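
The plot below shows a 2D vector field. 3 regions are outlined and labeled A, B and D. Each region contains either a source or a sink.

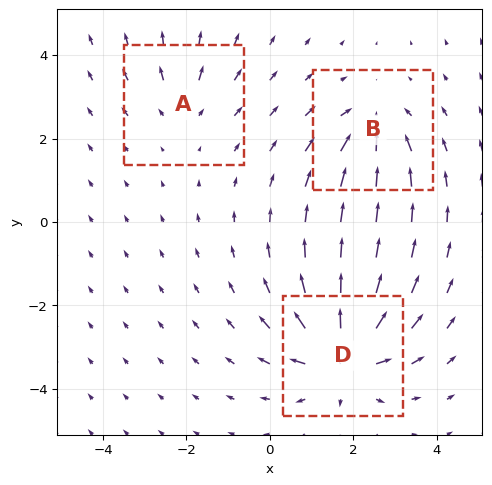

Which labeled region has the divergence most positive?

D

Divergence at each region's feature centre — A: about +2, B: about -4, D: about +6. Region D is most positive.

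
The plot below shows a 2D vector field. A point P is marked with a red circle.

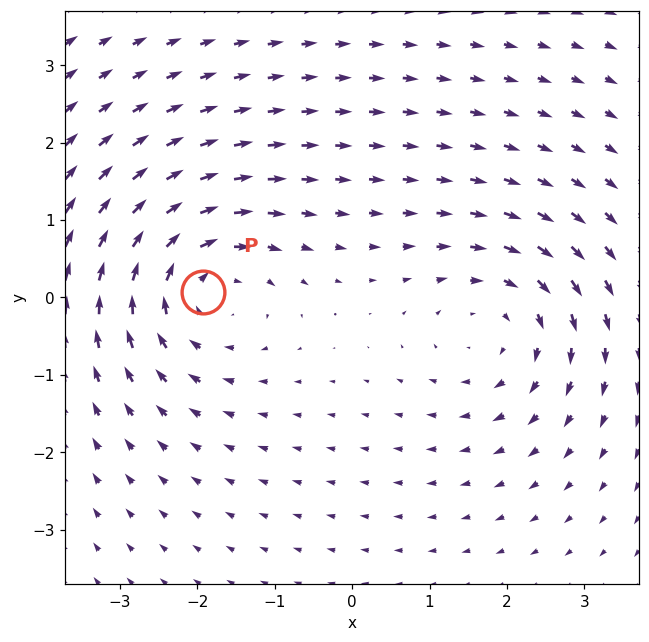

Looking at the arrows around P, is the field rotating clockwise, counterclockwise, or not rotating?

clockwise

Near P at (-1.9, 0.1) the arrows circulate clockwise. The curl (z-component) there is about -5; negative curl means clockwise rotation.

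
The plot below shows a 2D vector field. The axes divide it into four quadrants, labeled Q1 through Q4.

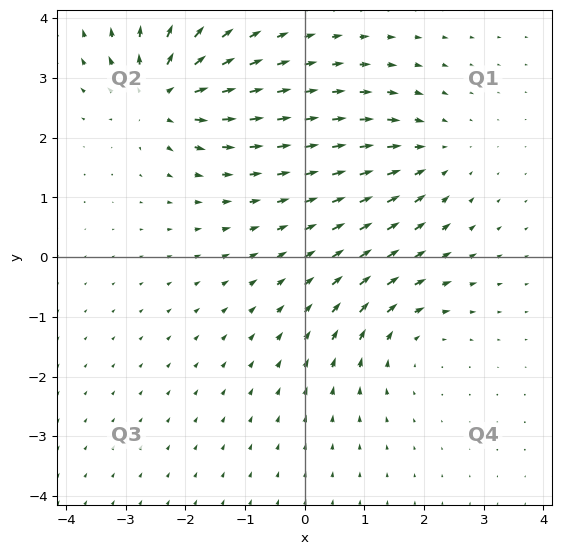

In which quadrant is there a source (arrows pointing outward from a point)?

Q2

The source sits at approximately (-2.4, 2.7), which lies in quadrant Q2. The divergence there is about +6, positive as expected for a source.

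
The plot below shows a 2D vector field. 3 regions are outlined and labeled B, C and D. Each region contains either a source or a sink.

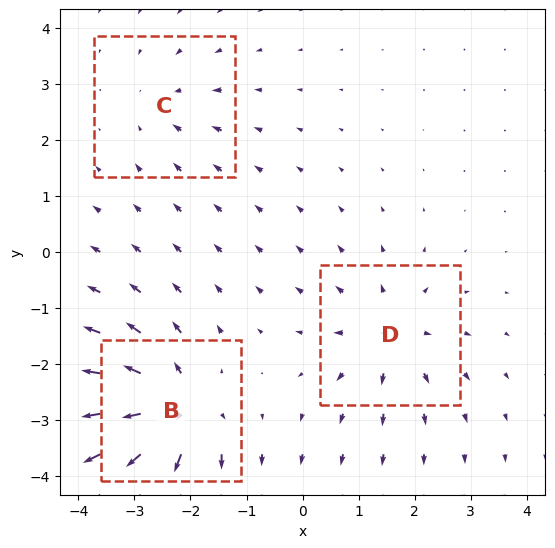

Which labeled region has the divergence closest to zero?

Divergence at each region's feature centre — B: about +6, C: about -2, D: about +4. Region C is closest to zero.

C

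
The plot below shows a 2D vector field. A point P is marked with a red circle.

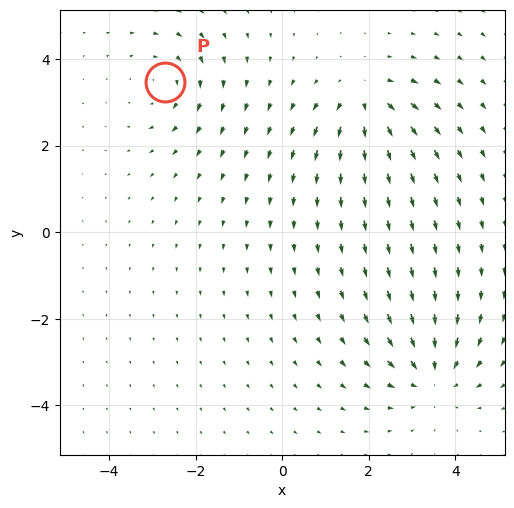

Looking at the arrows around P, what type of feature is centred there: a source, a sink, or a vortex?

At P (-2.7, 3.5) the arrows circulate clockwise. Divergence ≈0, curl about -3 — near-zero divergence with nonzero curl is a vortex.

vortex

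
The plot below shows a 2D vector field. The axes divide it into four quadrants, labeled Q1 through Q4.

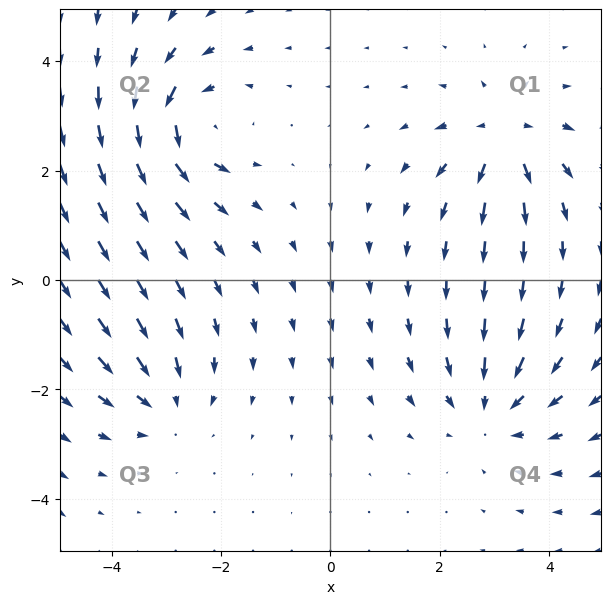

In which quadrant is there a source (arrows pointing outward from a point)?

Q1

The source sits at approximately (3.2, 2.6), which lies in quadrant Q1. The divergence there is about +5, positive as expected for a source.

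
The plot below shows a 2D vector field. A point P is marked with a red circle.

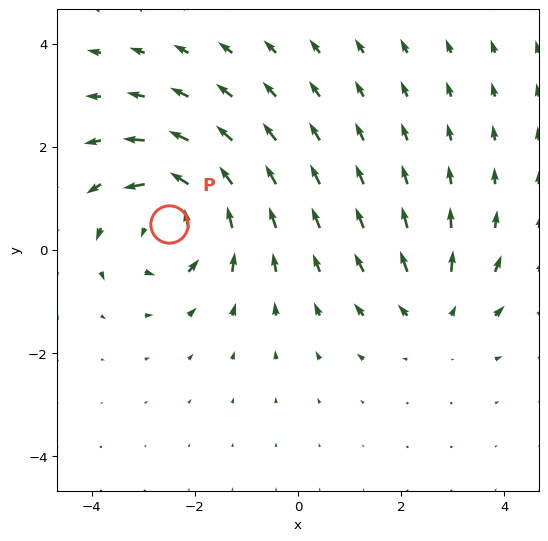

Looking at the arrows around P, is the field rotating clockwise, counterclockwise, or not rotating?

Near P at (-2.5, 0.5) the arrows circulate counterclockwise. The curl (z-component) there is about +4; positive curl means counterclockwise rotation.

counterclockwise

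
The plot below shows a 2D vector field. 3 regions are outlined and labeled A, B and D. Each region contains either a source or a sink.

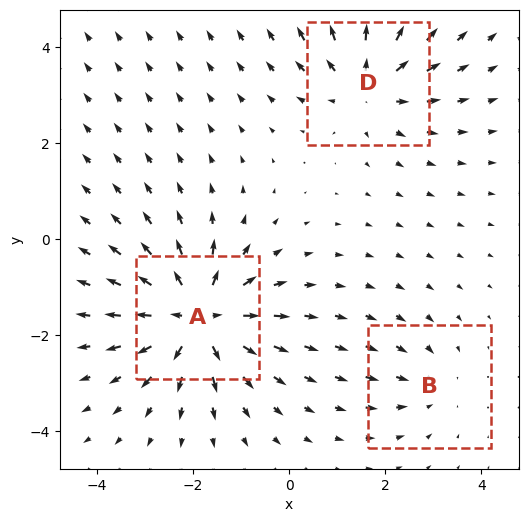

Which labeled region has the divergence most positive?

A

Divergence at each region's feature centre — A: about +5, B: about -2, D: about +4. Region A is most positive.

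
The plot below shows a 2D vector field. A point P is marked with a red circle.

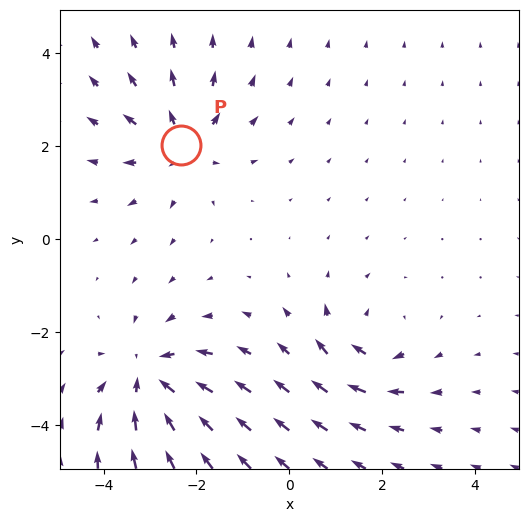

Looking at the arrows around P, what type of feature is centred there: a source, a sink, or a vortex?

At P (-2.3, 2.0) the arrows spread outward. Divergence about +4, curl ≈0 — positive divergence with near-zero curl is a source.

source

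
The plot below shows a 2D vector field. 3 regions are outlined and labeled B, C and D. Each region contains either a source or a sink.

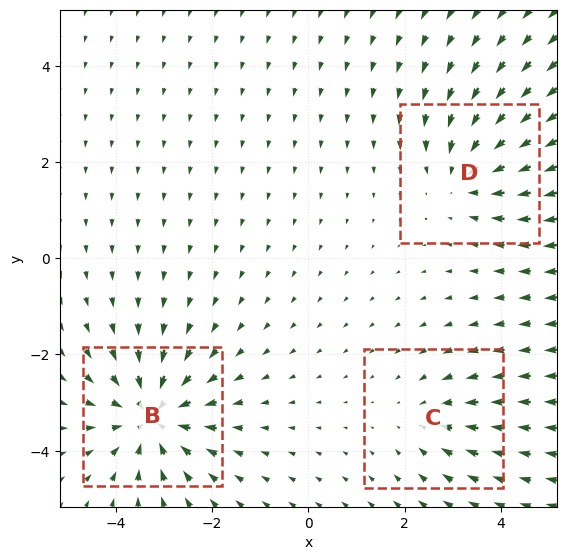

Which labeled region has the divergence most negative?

Divergence at each region's feature centre — B: about -4, C: about -2, D: about -3. Region B is most negative.

B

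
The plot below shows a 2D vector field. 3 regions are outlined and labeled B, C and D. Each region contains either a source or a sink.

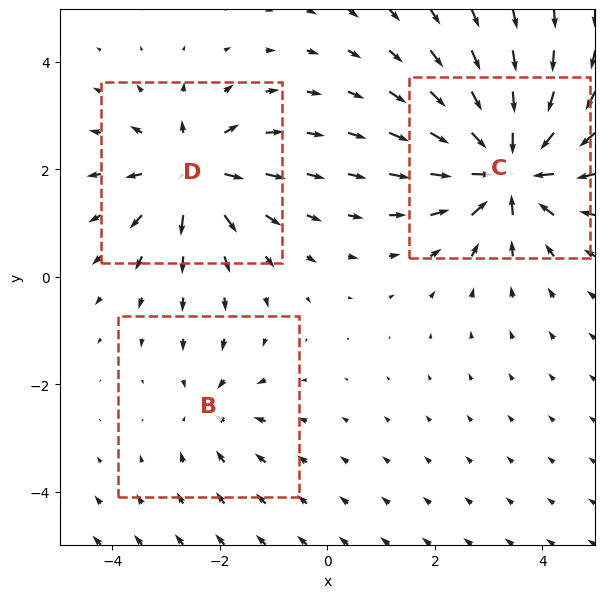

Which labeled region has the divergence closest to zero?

Divergence at each region's feature centre — B: about -2, C: about -6, D: about +4. Region B is closest to zero.

B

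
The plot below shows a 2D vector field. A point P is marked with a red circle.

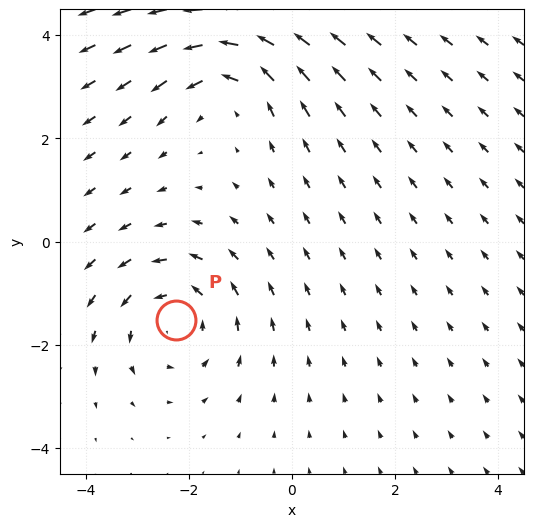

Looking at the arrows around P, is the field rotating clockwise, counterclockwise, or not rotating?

Near P at (-2.3, -1.5) the arrows circulate counterclockwise. The curl (z-component) there is about +3; positive curl means counterclockwise rotation.

counterclockwise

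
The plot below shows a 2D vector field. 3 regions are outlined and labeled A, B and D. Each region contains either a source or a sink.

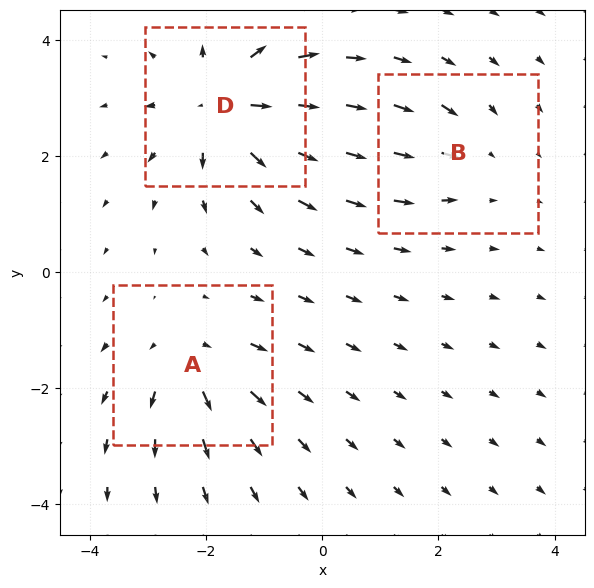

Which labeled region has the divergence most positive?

D

Divergence at each region's feature centre — A: about +4, B: about -2, D: about +6. Region D is most positive.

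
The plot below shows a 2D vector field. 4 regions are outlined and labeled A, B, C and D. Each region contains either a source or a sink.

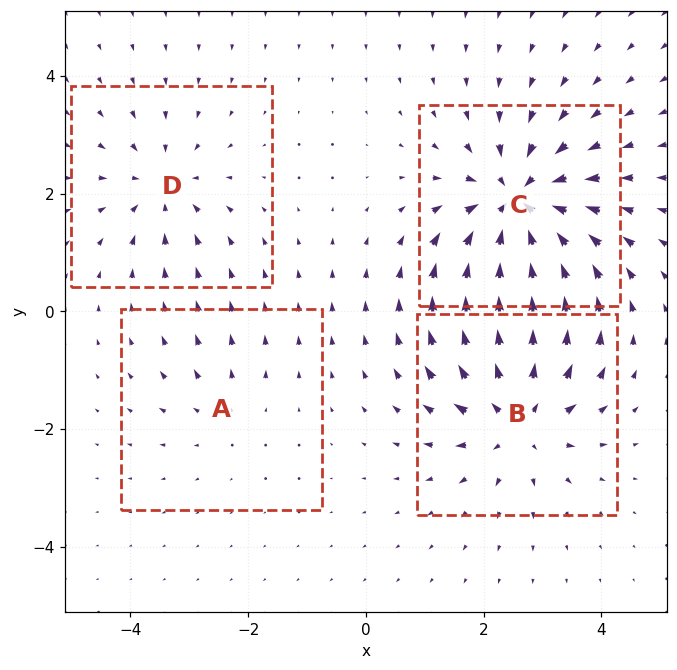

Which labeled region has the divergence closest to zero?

A

Divergence at each region's feature centre — A: about +2, B: about +5, C: about -7, D: about -4. Region A is closest to zero.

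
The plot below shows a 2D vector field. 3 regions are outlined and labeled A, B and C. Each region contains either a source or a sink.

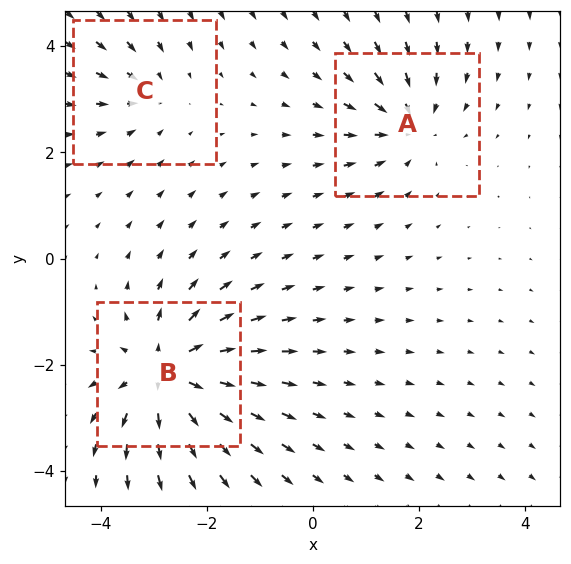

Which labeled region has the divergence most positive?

Divergence at each region's feature centre — A: about -3, B: about +5, C: about -2. Region B is most positive.

B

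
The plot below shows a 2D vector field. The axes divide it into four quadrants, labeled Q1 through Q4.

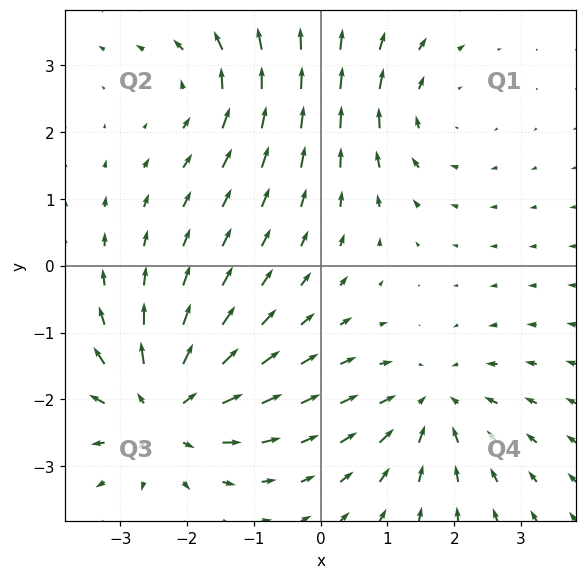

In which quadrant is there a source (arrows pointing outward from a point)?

Q3

The source sits at approximately (-2.4, -2.2), which lies in quadrant Q3. The divergence there is about +5, positive as expected for a source.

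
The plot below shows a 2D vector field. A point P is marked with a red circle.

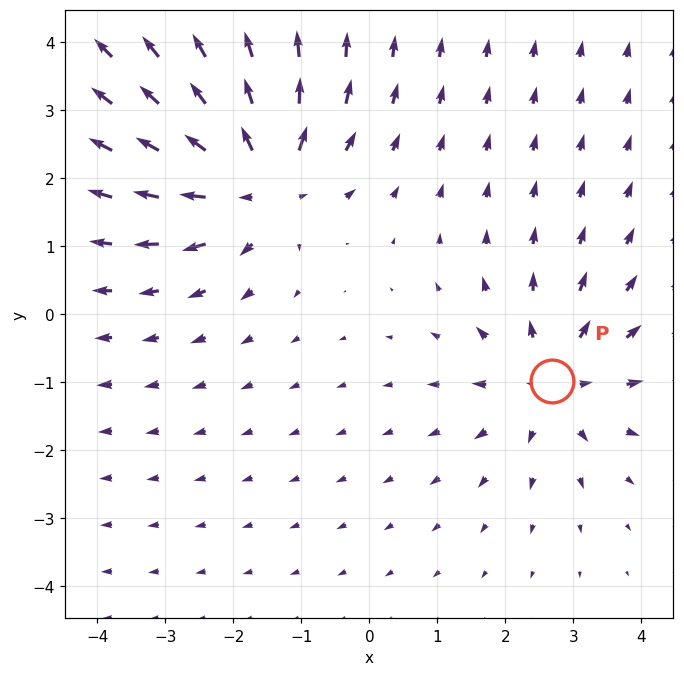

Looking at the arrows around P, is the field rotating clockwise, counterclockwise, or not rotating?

Near P at (2.7, -1.0) the arrows show no circulation. The curl there is ≈0.

not rotating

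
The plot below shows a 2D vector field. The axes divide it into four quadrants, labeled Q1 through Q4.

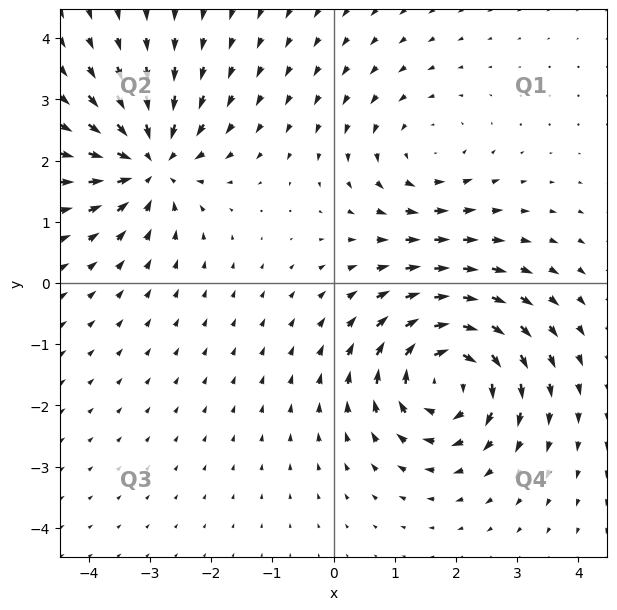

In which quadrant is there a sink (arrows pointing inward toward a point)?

Q2

The sink sits at approximately (-3.0, 2.0), which lies in quadrant Q2. The divergence there is about -5, negative as expected for a sink.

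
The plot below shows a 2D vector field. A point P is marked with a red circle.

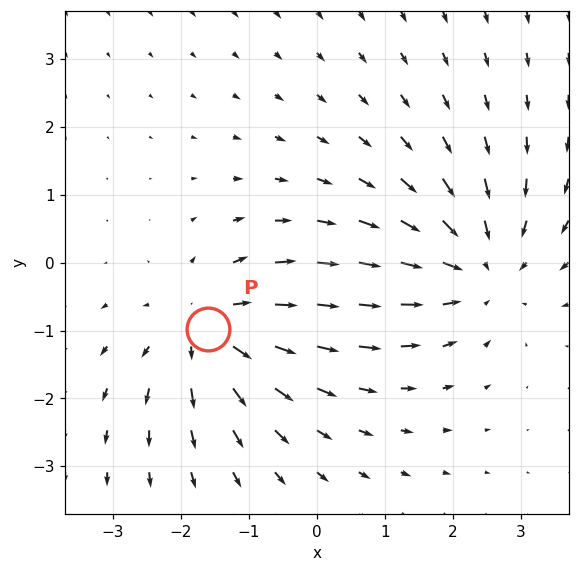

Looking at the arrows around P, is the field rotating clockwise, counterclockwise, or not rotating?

Near P at (-1.6, -1.0) the arrows show no circulation. The curl there is ≈0.

not rotating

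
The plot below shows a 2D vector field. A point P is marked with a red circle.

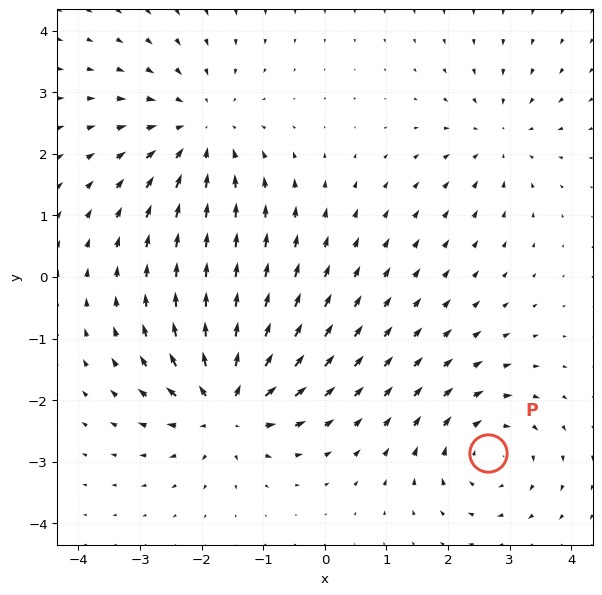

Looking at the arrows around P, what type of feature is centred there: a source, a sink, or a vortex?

At P (2.6, -2.9) the arrows circulate clockwise. Divergence ≈0, curl about -4 — near-zero divergence with nonzero curl is a vortex.

vortex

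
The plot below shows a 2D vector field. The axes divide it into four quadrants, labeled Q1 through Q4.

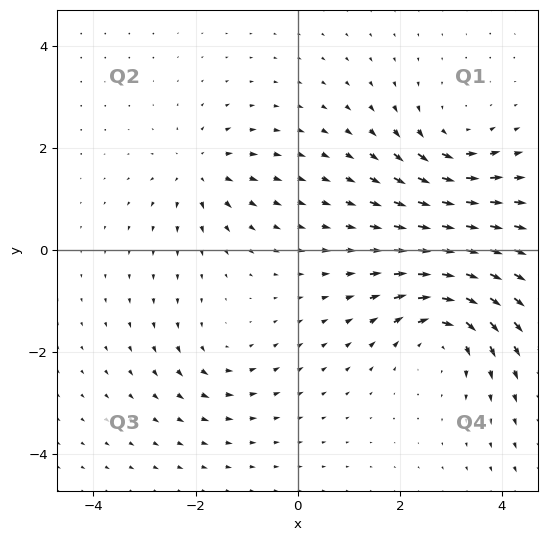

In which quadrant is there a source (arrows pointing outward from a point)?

The source sits at approximately (-1.9, 1.6), which lies in quadrant Q2. The divergence there is about +4, positive as expected for a source.

Q2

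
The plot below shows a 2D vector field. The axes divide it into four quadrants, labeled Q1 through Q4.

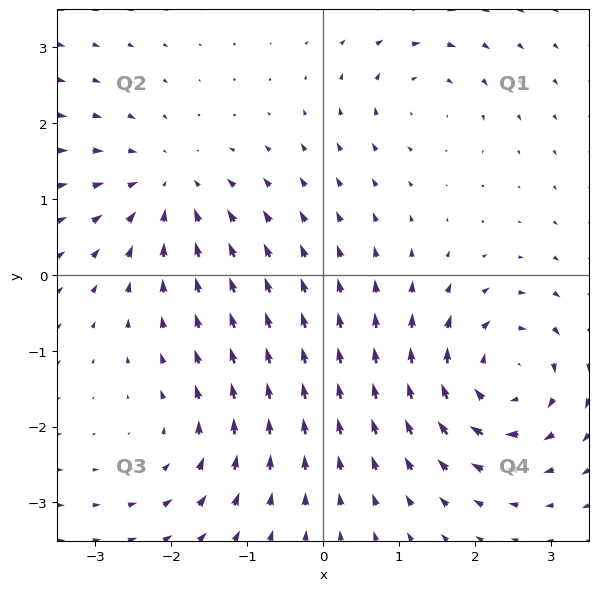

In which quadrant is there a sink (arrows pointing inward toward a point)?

The sink sits at approximately (-2.0, 1.2), which lies in quadrant Q2. The divergence there is about -4, negative as expected for a sink.

Q2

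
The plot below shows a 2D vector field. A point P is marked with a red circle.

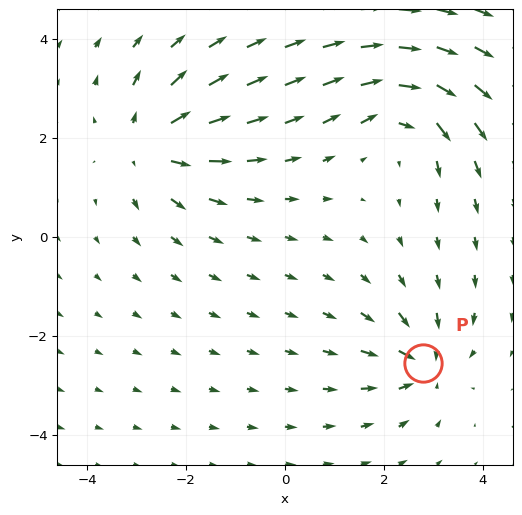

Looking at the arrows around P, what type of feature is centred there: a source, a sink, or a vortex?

At P (2.8, -2.5) the arrows converge inward. Divergence about -4, curl ≈0 — negative divergence with near-zero curl is a sink.

sink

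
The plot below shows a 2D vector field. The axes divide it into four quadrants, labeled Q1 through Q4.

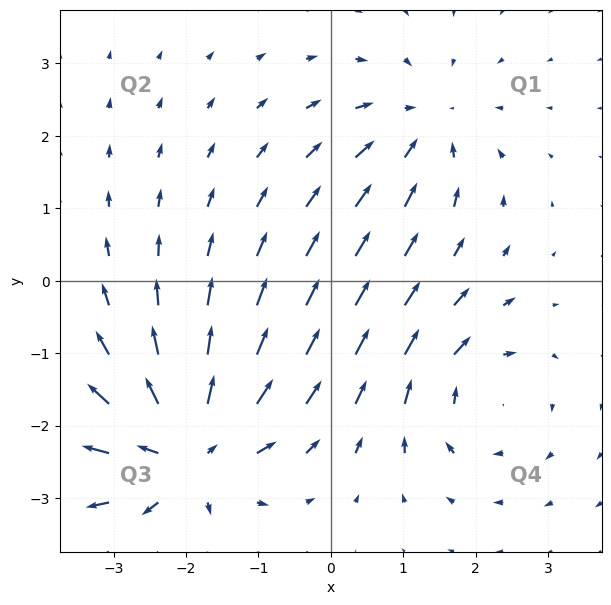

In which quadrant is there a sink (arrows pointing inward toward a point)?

Q1

The sink sits at approximately (1.3, 2.1), which lies in quadrant Q1. The divergence there is about -3, negative as expected for a sink.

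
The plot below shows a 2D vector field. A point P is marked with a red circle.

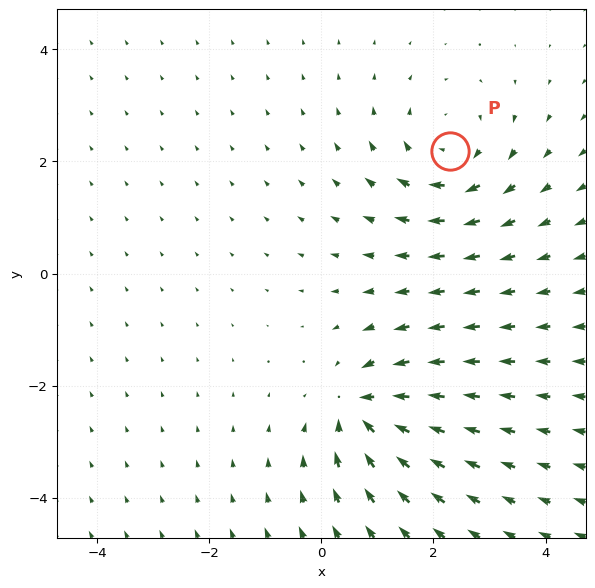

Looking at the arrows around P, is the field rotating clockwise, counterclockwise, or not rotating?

Near P at (2.3, 2.2) the arrows circulate clockwise. The curl (z-component) there is about -4; negative curl means clockwise rotation.

clockwise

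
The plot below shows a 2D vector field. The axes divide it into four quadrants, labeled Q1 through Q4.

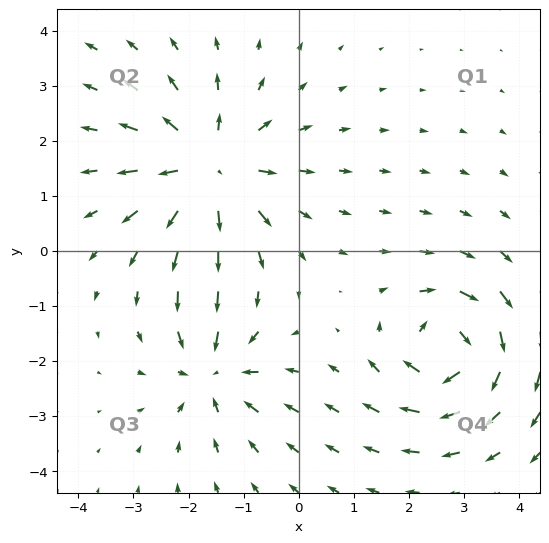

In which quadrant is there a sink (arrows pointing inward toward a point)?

The sink sits at approximately (-1.6, -2.2), which lies in quadrant Q3. The divergence there is about -4, negative as expected for a sink.

Q3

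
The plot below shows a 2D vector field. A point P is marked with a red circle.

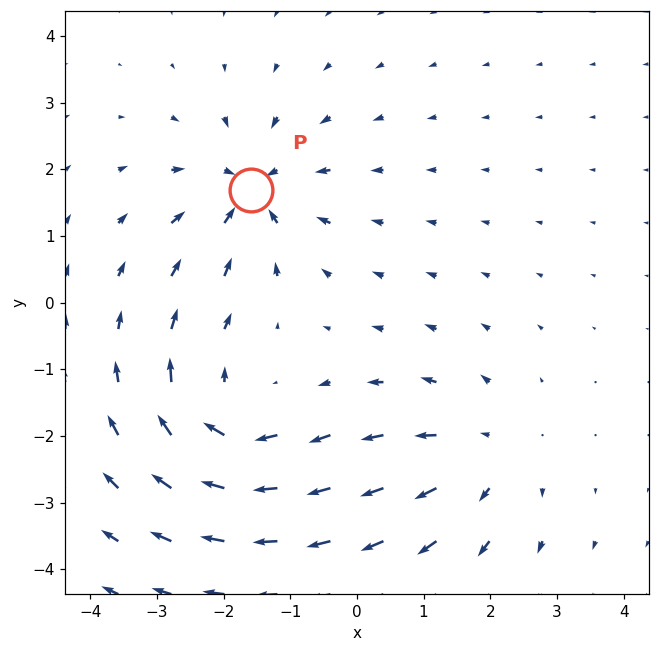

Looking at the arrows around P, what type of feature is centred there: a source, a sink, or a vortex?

At P (-1.6, 1.7) the arrows converge inward. Divergence about -5, curl ≈0 — negative divergence with near-zero curl is a sink.

sink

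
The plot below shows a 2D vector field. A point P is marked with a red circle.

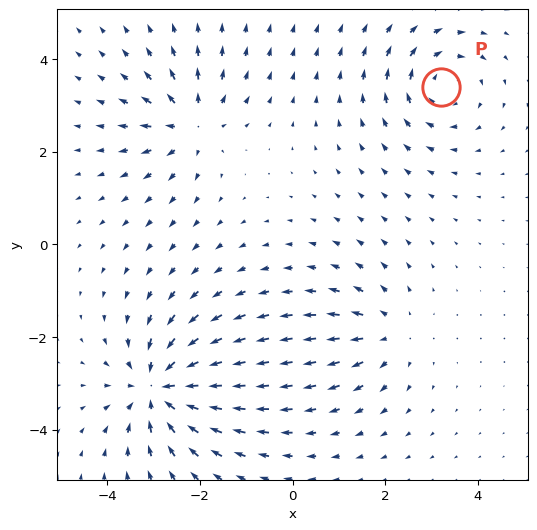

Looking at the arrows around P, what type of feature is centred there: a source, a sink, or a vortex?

vortex

At P (3.2, 3.4) the arrows circulate clockwise. Divergence ≈0, curl about -4 — near-zero divergence with nonzero curl is a vortex.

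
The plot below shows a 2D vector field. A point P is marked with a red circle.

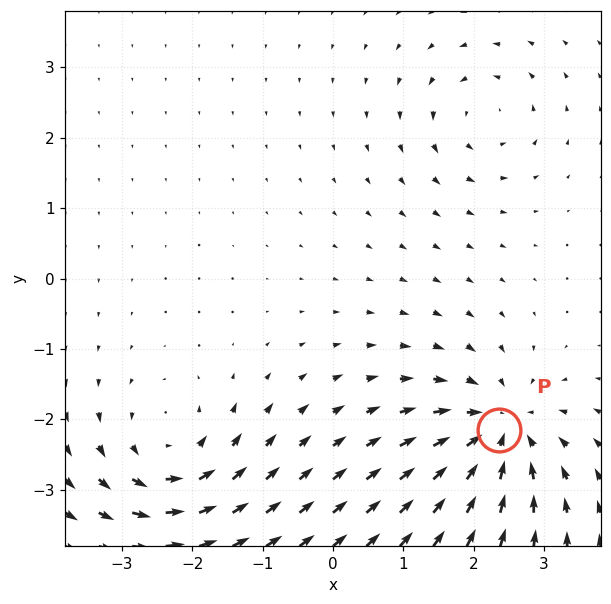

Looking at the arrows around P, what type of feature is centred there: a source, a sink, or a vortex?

At P (2.4, -2.2) the arrows converge inward. Divergence about -7, curl ≈0 — negative divergence with near-zero curl is a sink.

sink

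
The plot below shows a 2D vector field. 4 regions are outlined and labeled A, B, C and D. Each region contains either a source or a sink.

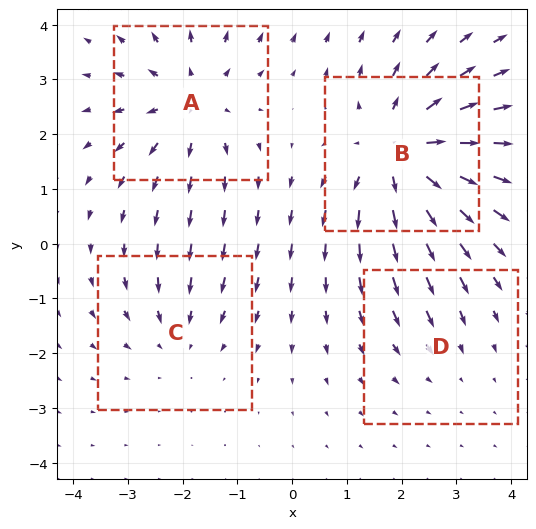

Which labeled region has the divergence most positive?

B

Divergence at each region's feature centre — A: about +4, B: about +6, C: about -3, D: about -2. Region B is most positive.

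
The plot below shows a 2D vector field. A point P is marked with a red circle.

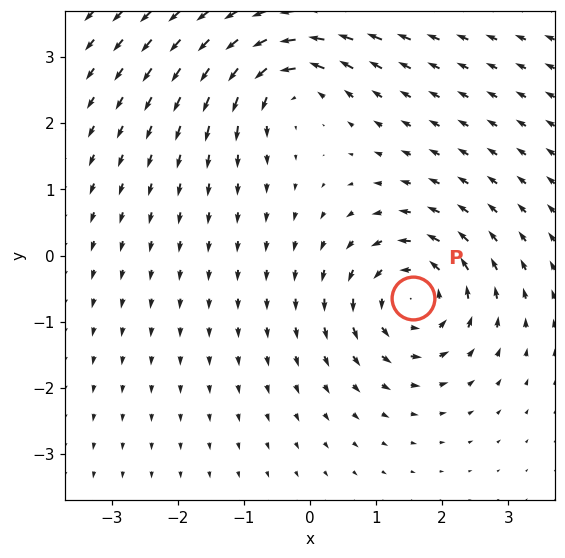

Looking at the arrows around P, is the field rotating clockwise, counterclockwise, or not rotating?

Near P at (1.6, -0.6) the arrows circulate counterclockwise. The curl (z-component) there is about +6; positive curl means counterclockwise rotation.

counterclockwise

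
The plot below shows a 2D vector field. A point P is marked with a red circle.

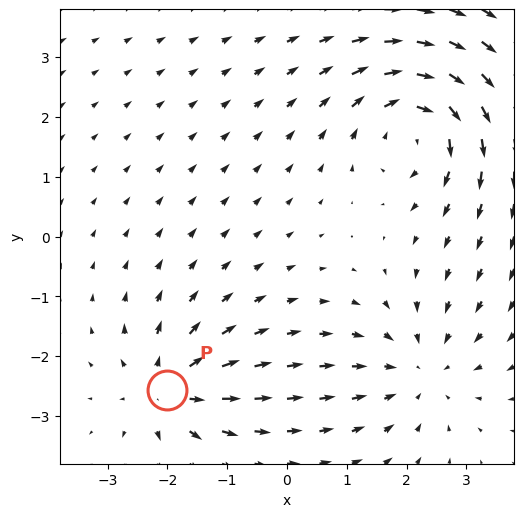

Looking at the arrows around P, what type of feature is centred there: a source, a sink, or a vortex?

At P (-2.0, -2.6) the arrows spread outward. Divergence about +4, curl ≈0 — positive divergence with near-zero curl is a source.

source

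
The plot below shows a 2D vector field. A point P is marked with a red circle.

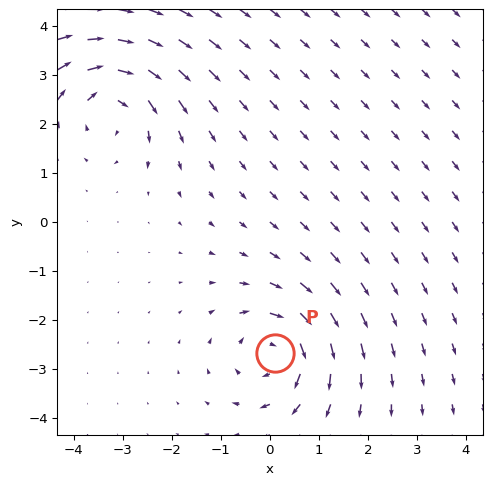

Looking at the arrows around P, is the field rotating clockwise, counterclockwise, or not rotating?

Near P at (0.1, -2.7) the arrows circulate clockwise. The curl (z-component) there is about -6; negative curl means clockwise rotation.

clockwise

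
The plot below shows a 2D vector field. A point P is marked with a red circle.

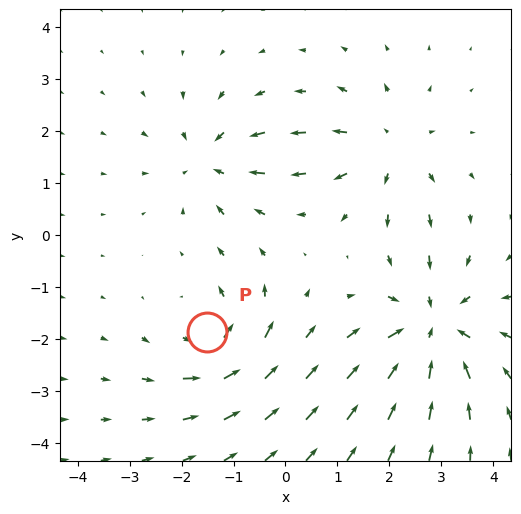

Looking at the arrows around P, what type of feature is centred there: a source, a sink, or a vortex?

At P (-1.5, -1.9) the arrows circulate counterclockwise. Divergence ≈0, curl about +4 — near-zero divergence with nonzero curl is a vortex.

vortex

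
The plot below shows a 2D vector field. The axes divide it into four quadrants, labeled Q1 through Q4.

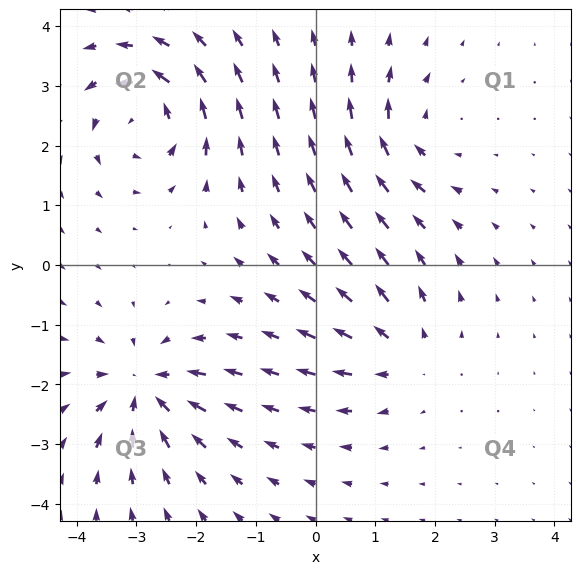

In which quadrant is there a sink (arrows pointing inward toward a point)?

Q3

The sink sits at approximately (-2.9, -2.1), which lies in quadrant Q3. The divergence there is about -5, negative as expected for a sink.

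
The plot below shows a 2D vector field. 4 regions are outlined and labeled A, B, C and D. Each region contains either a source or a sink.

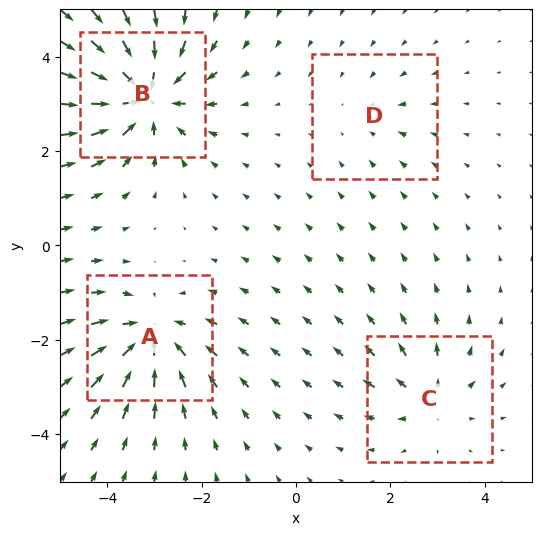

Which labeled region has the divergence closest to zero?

D

Divergence at each region's feature centre — A: about -6, B: about -8, C: about +4, D: about -2. Region D is closest to zero.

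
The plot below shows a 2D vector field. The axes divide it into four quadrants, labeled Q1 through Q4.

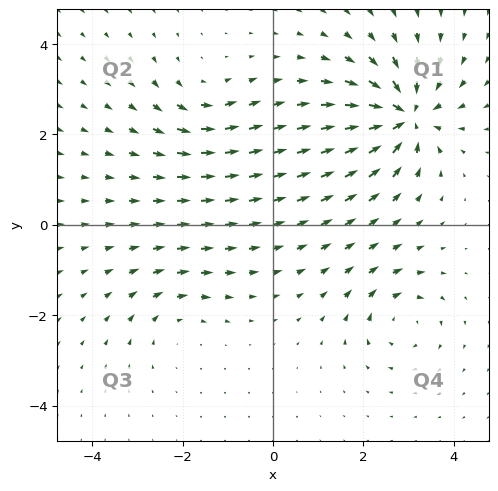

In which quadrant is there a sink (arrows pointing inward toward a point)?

Q1

The sink sits at approximately (2.9, 2.4), which lies in quadrant Q1. The divergence there is about -7, negative as expected for a sink.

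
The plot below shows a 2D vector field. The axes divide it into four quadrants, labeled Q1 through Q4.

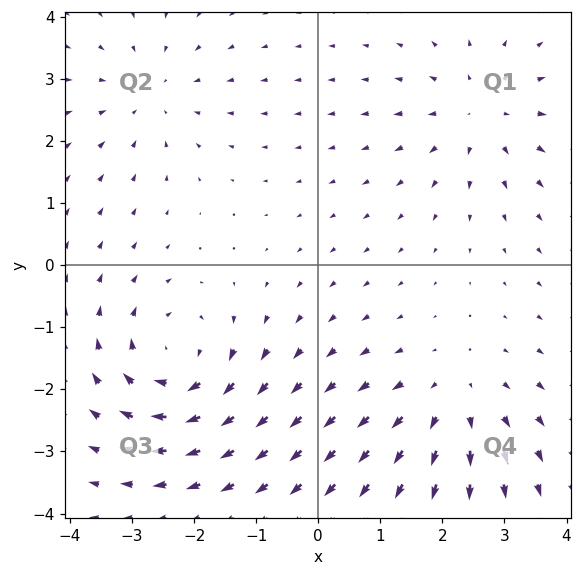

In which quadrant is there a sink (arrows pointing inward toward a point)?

The sink sits at approximately (-2.7, 2.7), which lies in quadrant Q2. The divergence there is about -3, negative as expected for a sink.

Q2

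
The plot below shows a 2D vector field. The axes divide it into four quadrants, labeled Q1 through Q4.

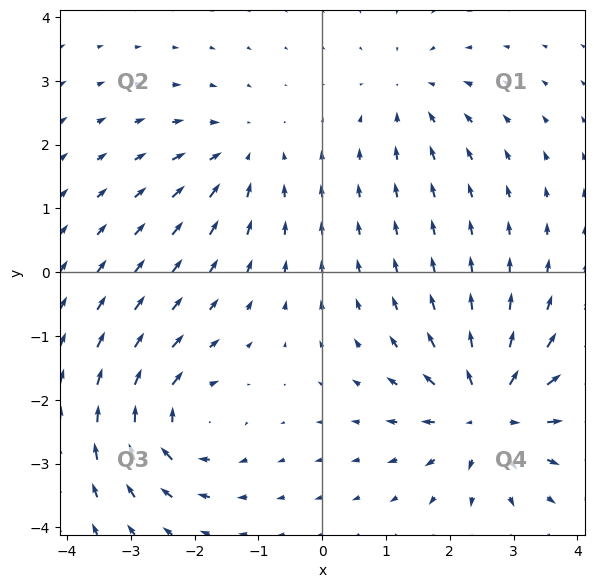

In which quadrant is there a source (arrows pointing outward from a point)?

Q4

The source sits at approximately (2.6, -2.2), which lies in quadrant Q4. The divergence there is about +6, positive as expected for a source.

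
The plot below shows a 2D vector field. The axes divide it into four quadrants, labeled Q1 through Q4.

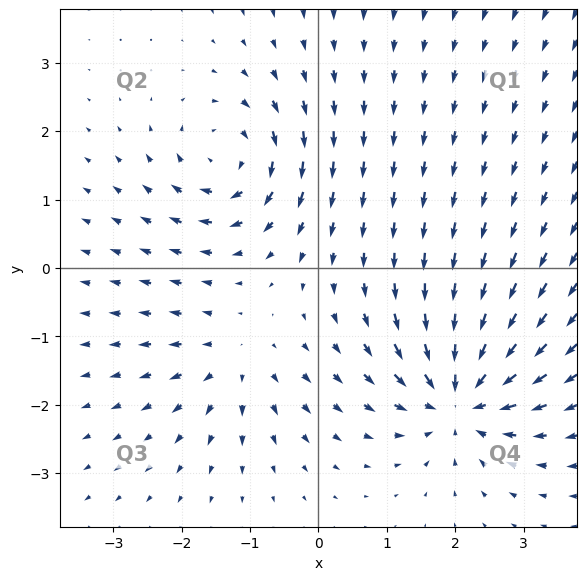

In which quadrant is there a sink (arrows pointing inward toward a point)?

The sink sits at approximately (2.1, -1.9), which lies in quadrant Q4. The divergence there is about -7, negative as expected for a sink.

Q4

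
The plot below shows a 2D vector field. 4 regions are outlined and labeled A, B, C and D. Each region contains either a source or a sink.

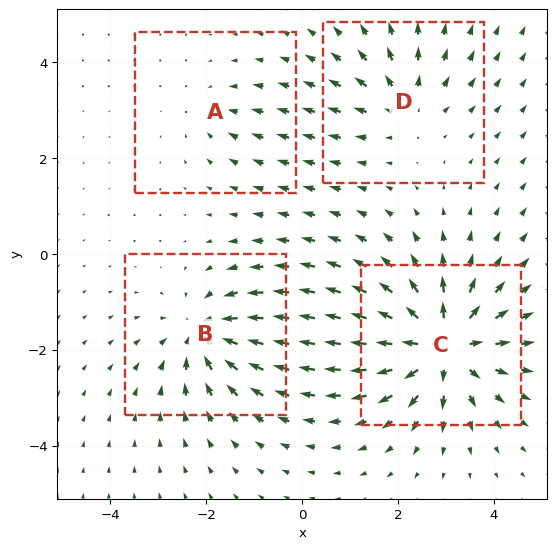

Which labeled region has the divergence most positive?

Divergence at each region's feature centre — A: about -2, B: about -5, C: about +8, D: about +4. Region C is most positive.

C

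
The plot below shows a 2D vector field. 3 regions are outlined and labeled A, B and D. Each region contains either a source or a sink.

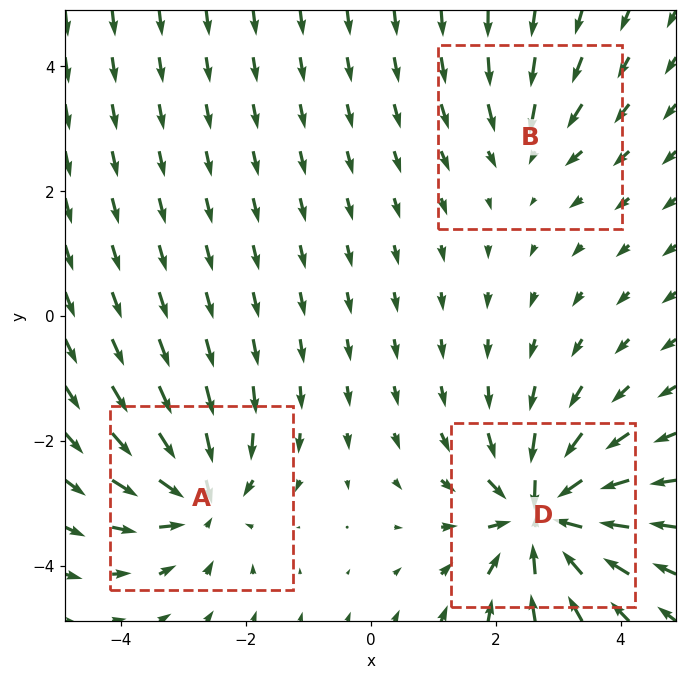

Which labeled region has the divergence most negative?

D

Divergence at each region's feature centre — A: about -4, B: about -2, D: about -6. Region D is most negative.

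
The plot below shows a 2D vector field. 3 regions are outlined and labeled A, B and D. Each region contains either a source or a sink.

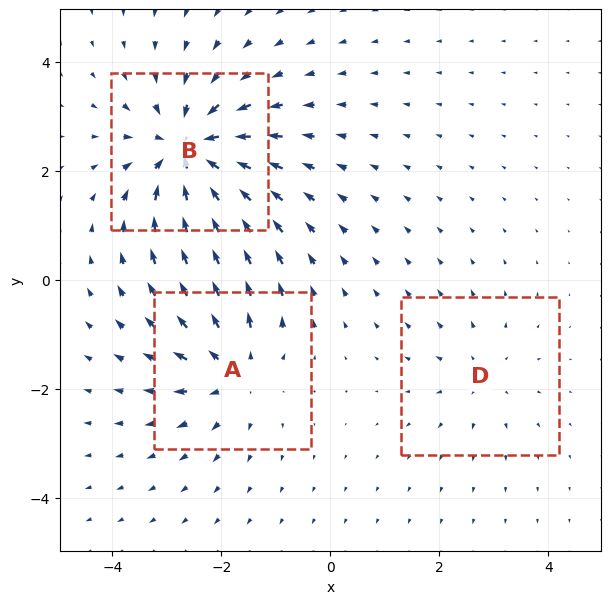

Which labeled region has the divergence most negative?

B

Divergence at each region's feature centre — A: about +3, B: about -5, D: about +2. Region B is most negative.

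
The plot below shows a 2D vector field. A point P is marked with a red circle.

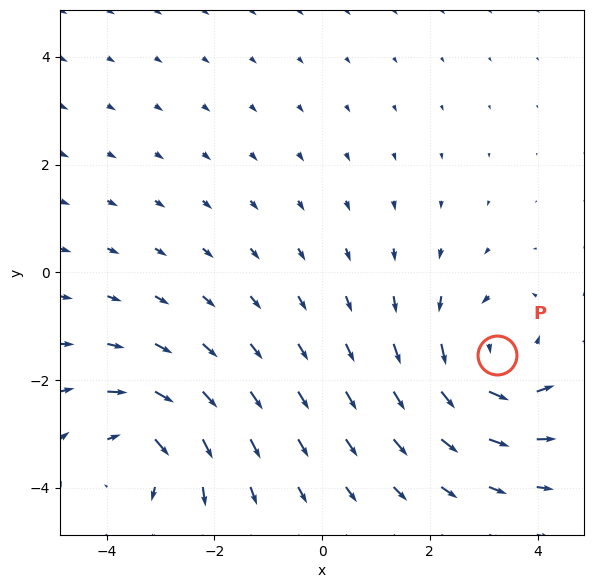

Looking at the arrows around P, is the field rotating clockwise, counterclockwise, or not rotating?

counterclockwise

Near P at (3.2, -1.5) the arrows circulate counterclockwise. The curl (z-component) there is about +3; positive curl means counterclockwise rotation.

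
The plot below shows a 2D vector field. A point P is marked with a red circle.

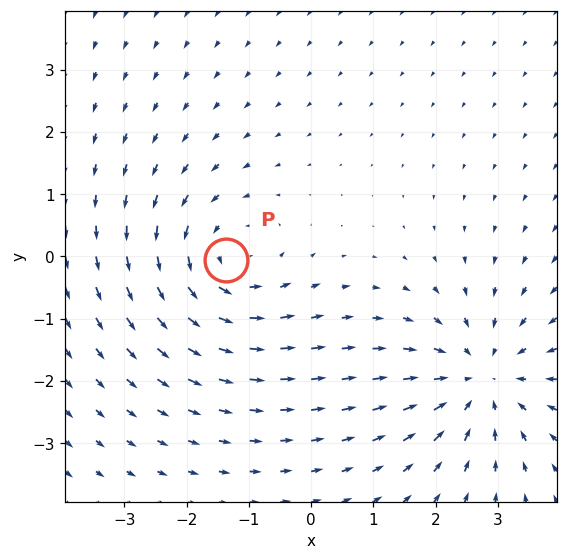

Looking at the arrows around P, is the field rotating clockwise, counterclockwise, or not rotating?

counterclockwise

Near P at (-1.4, -0.1) the arrows circulate counterclockwise. The curl (z-component) there is about +3; positive curl means counterclockwise rotation.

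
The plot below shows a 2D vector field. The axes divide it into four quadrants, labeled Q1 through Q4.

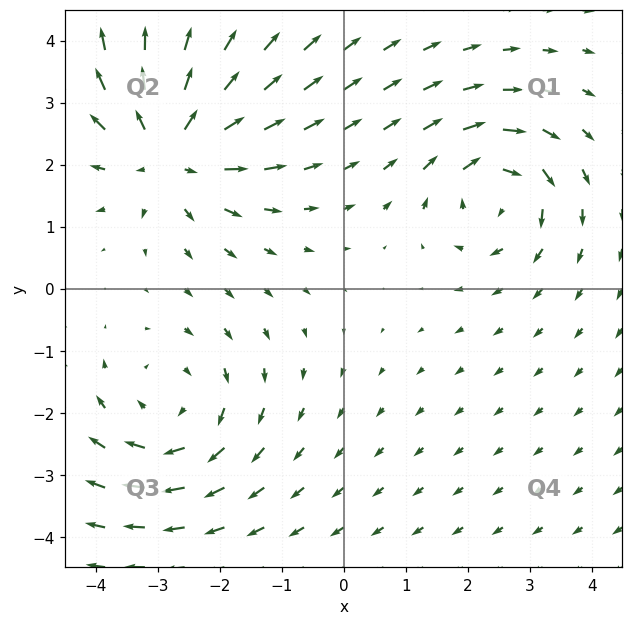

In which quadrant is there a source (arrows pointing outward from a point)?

The source sits at approximately (-2.8, 2.2), which lies in quadrant Q2. The divergence there is about +5, positive as expected for a source.

Q2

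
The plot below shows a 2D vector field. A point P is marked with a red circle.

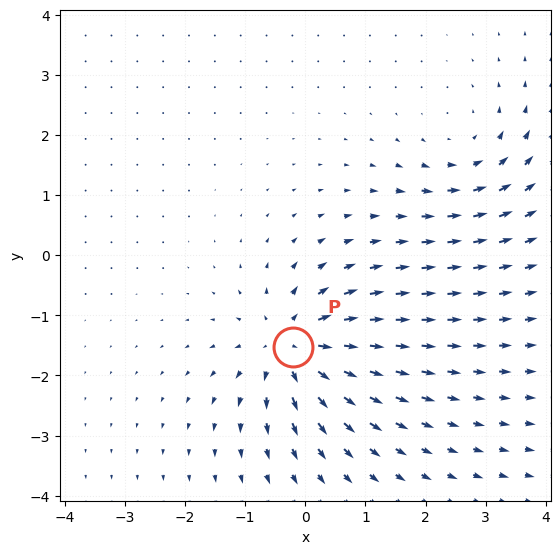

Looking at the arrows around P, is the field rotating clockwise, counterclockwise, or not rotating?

not rotating

Near P at (-0.2, -1.5) the arrows show no circulation. The curl there is ≈0.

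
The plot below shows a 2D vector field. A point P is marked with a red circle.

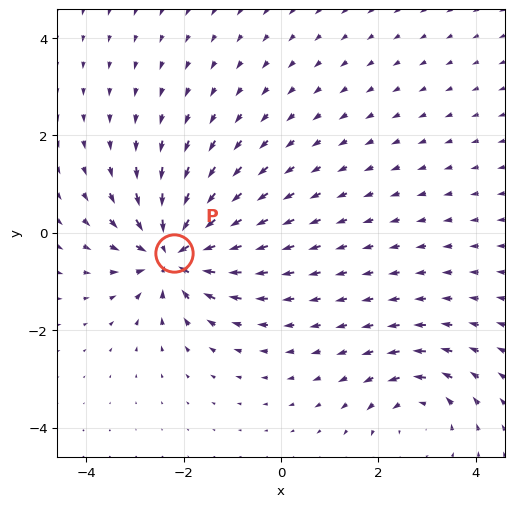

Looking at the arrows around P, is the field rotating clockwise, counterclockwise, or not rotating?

not rotating

Near P at (-2.2, -0.4) the arrows show no circulation. The curl there is ≈0.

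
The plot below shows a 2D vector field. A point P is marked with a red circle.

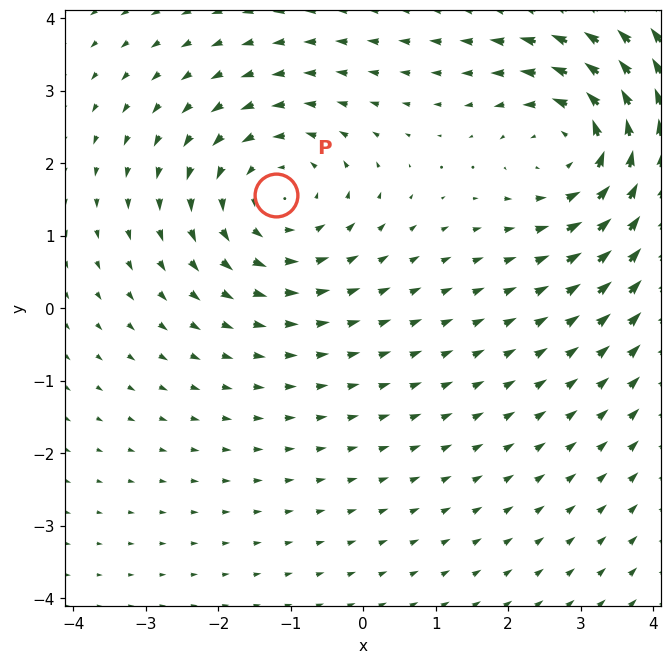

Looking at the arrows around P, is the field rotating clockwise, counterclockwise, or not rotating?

counterclockwise

Near P at (-1.2, 1.6) the arrows circulate counterclockwise. The curl (z-component) there is about +3; positive curl means counterclockwise rotation.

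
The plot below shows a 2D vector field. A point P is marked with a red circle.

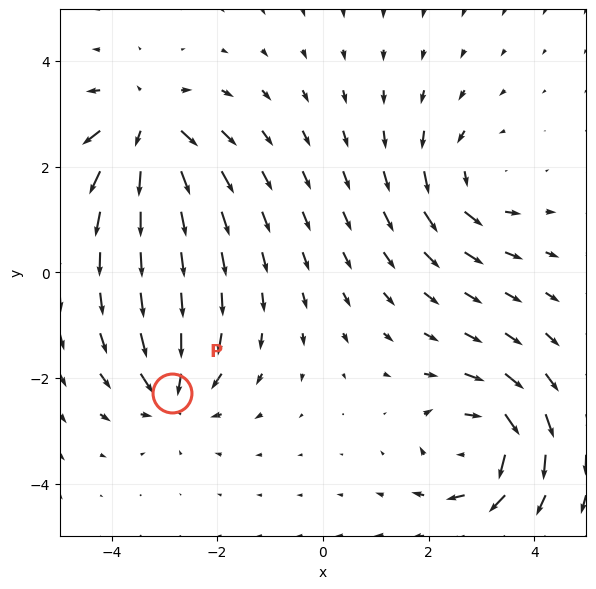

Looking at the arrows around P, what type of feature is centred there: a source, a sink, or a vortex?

At P (-2.9, -2.3) the arrows converge inward. Divergence about -4, curl ≈0 — negative divergence with near-zero curl is a sink.

sink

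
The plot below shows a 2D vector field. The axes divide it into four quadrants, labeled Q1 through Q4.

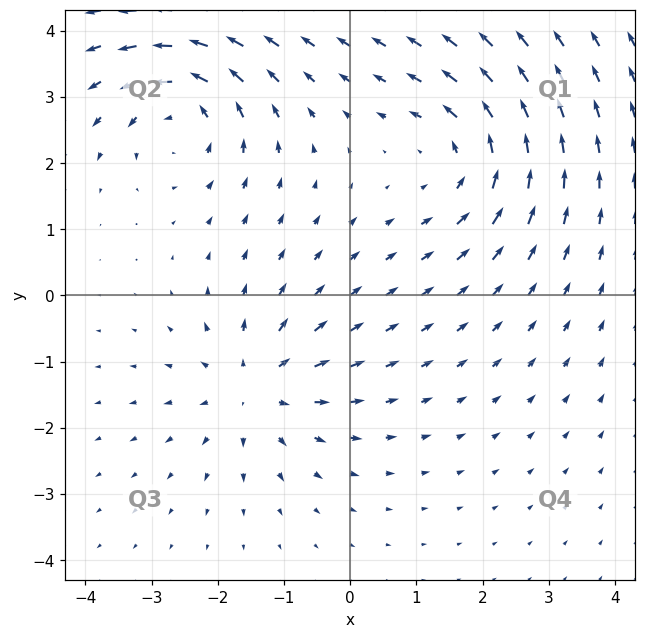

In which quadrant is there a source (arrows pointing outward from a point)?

Q3

The source sits at approximately (-1.4, -1.4), which lies in quadrant Q3. The divergence there is about +5, positive as expected for a source.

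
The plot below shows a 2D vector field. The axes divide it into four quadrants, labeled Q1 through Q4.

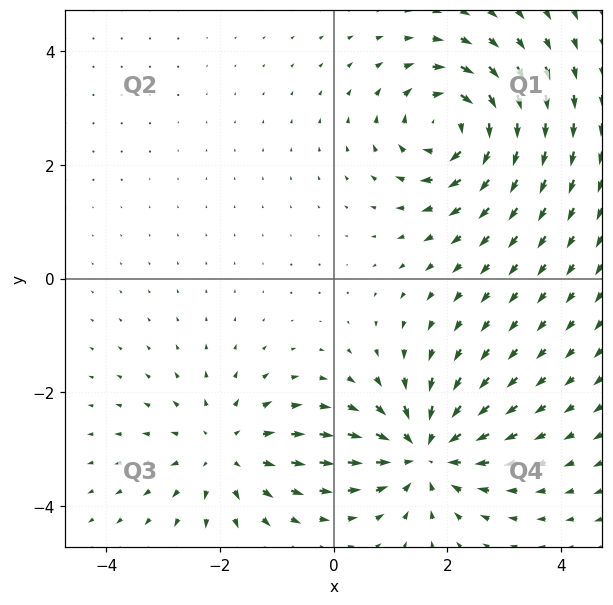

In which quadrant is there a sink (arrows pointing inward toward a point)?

Q4

The sink sits at approximately (1.6, -3.1), which lies in quadrant Q4. The divergence there is about -5, negative as expected for a sink.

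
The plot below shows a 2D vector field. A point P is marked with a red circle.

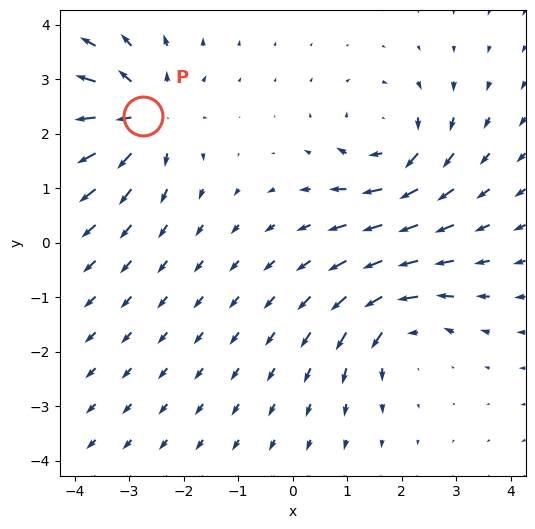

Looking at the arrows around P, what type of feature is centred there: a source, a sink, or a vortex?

At P (-2.7, 2.3) the arrows spread outward. Divergence about +5, curl ≈0 — positive divergence with near-zero curl is a source.

source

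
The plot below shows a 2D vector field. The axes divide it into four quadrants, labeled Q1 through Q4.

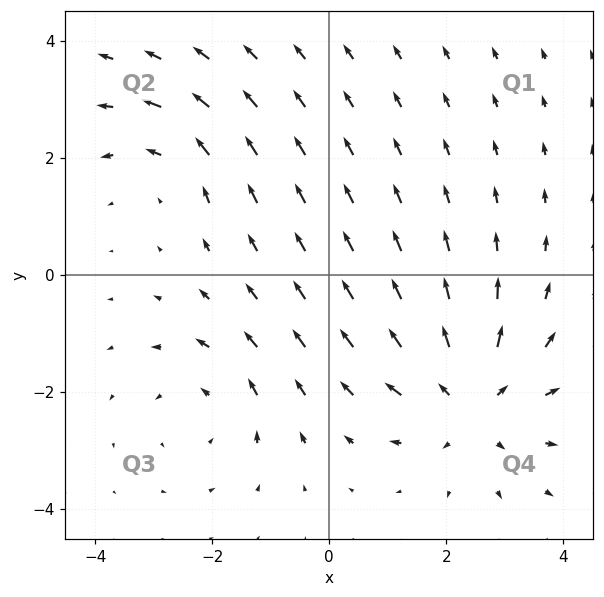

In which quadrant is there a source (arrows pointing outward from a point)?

Q4

The source sits at approximately (2.4, -2.1), which lies in quadrant Q4. The divergence there is about +4, positive as expected for a source.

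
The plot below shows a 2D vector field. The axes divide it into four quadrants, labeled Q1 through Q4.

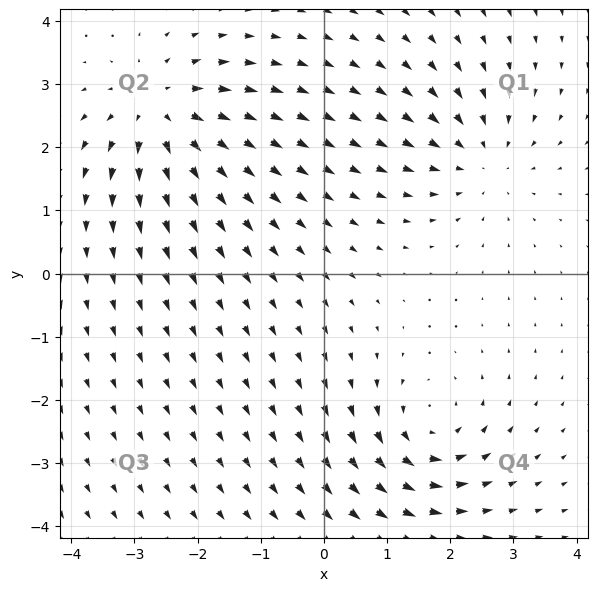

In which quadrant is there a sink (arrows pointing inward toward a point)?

The sink sits at approximately (2.5, 1.8), which lies in quadrant Q1. The divergence there is about -3, negative as expected for a sink.

Q1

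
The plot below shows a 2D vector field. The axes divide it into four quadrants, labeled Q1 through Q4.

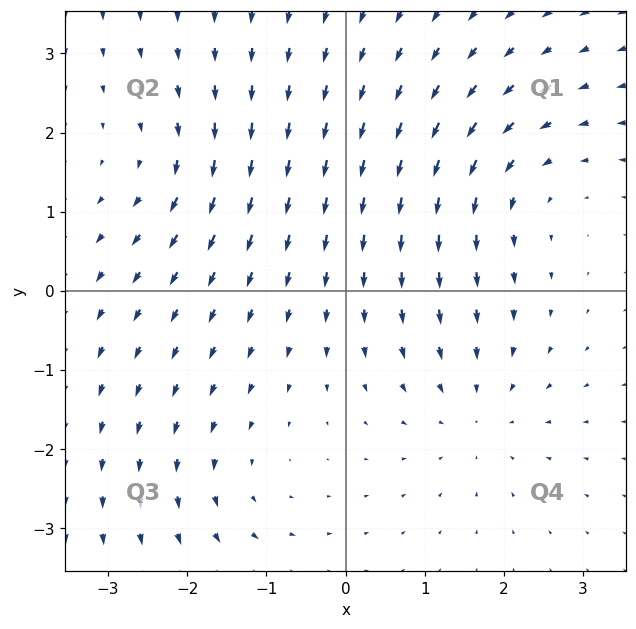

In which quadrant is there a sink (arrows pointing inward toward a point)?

Q4

The sink sits at approximately (1.7, -1.5), which lies in quadrant Q4. The divergence there is about -3, negative as expected for a sink.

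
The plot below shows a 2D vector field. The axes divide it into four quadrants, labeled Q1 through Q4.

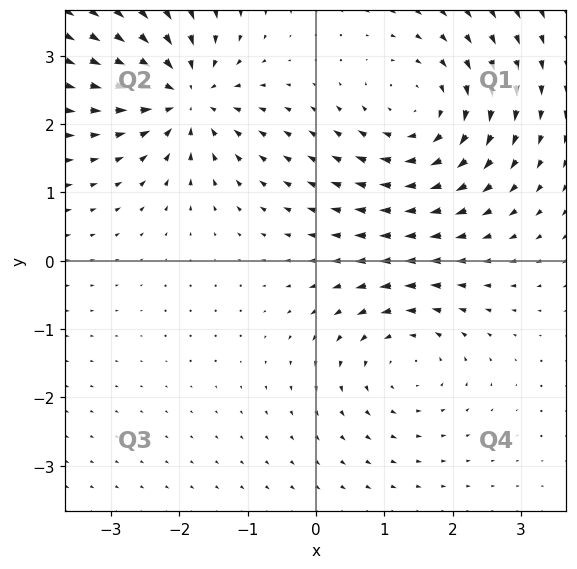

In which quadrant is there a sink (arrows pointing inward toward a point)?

Q2

The sink sits at approximately (-1.9, 2.4), which lies in quadrant Q2. The divergence there is about -5, negative as expected for a sink.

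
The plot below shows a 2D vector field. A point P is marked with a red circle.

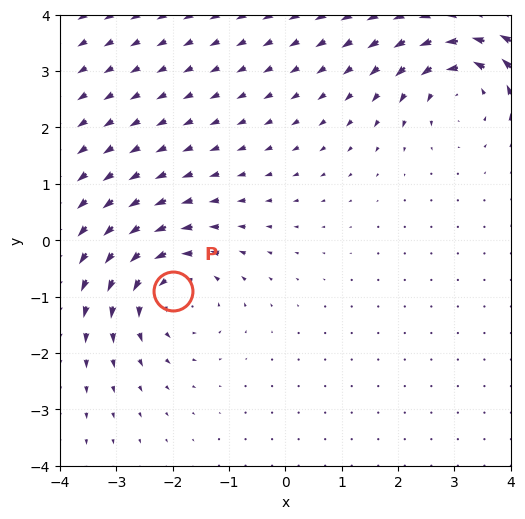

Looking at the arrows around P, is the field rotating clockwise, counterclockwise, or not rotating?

Near P at (-2.0, -0.9) the arrows circulate counterclockwise. The curl (z-component) there is about +4; positive curl means counterclockwise rotation.

counterclockwise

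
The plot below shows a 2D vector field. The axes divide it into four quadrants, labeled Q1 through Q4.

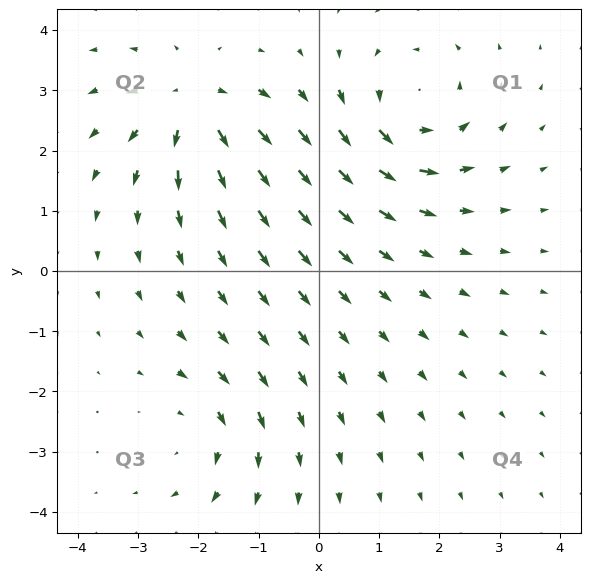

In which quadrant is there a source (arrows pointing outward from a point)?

Q2

The source sits at approximately (-2.1, 2.7), which lies in quadrant Q2. The divergence there is about +5, positive as expected for a source.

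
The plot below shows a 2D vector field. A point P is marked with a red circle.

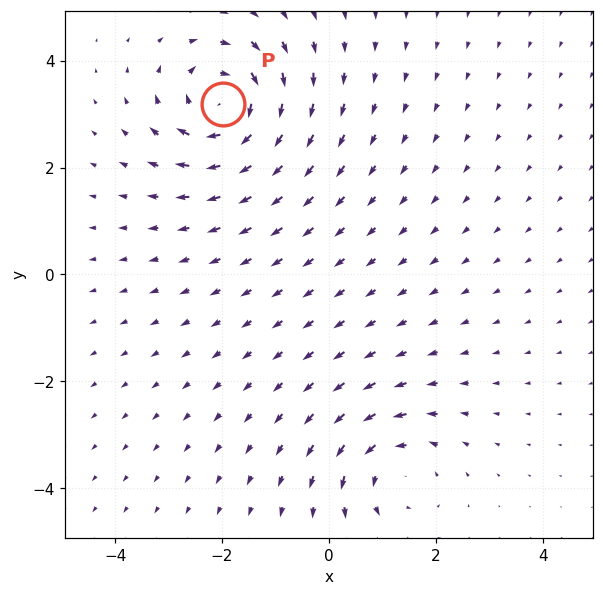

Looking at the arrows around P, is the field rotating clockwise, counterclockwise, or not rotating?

clockwise

Near P at (-2.0, 3.2) the arrows circulate clockwise. The curl (z-component) there is about -5; negative curl means clockwise rotation.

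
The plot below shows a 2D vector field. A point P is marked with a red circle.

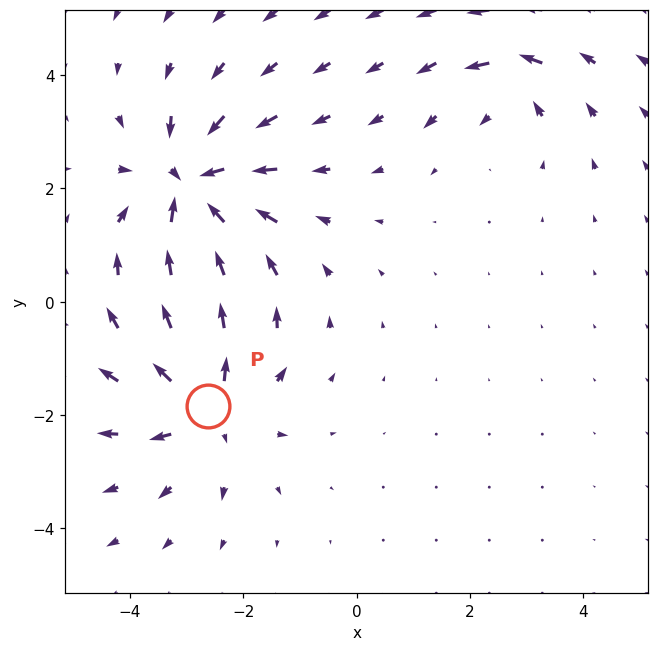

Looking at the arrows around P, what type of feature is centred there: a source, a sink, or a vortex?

source

At P (-2.6, -1.8) the arrows spread outward. Divergence about +5, curl ≈0 — positive divergence with near-zero curl is a source.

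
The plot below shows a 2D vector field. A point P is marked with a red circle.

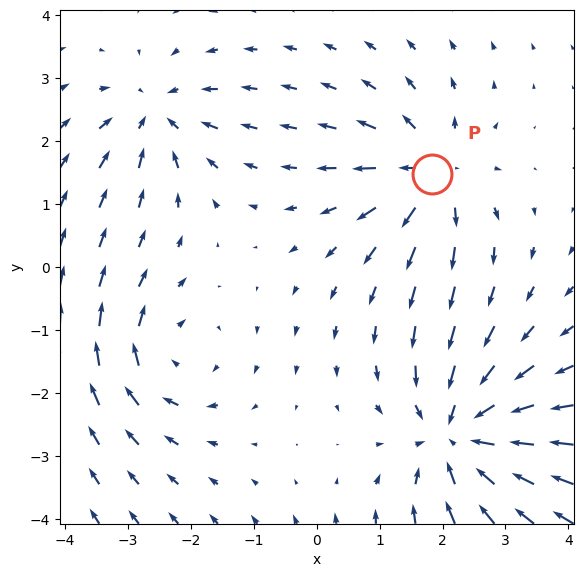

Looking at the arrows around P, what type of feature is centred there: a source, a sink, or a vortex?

source

At P (1.8, 1.5) the arrows spread outward. Divergence about +5, curl ≈0 — positive divergence with near-zero curl is a source.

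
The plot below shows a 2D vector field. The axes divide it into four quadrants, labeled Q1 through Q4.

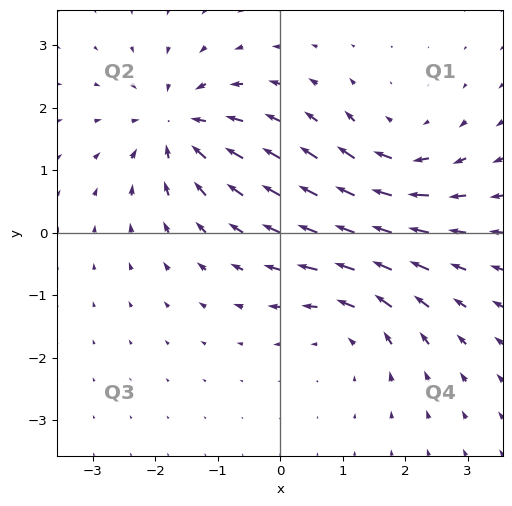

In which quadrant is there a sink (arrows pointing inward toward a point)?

The sink sits at approximately (-1.7, 1.7), which lies in quadrant Q2. The divergence there is about -6, negative as expected for a sink.

Q2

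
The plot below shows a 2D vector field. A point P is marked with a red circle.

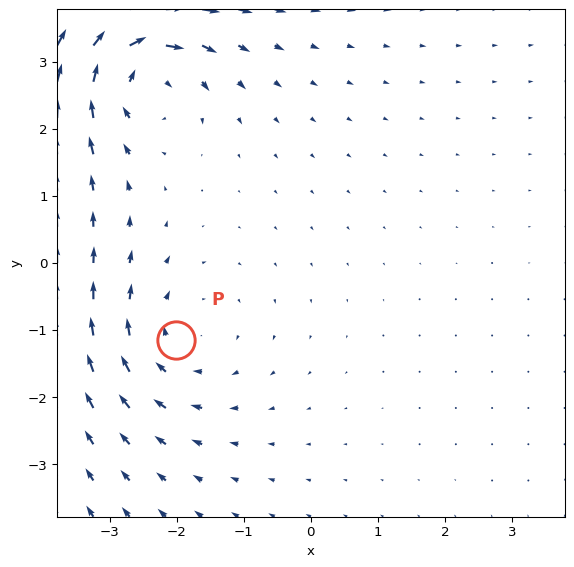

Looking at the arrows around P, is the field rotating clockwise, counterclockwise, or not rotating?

clockwise

Near P at (-2.0, -1.2) the arrows circulate clockwise. The curl (z-component) there is about -2; negative curl means clockwise rotation.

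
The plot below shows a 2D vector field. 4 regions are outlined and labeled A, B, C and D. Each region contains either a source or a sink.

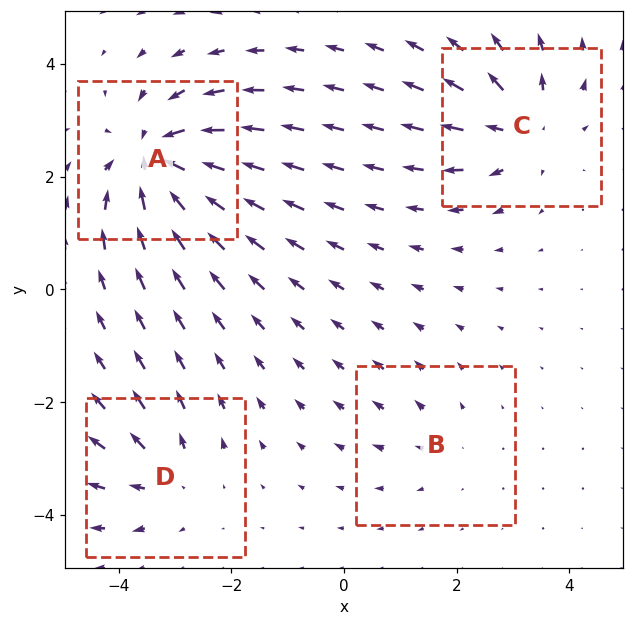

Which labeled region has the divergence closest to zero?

B

Divergence at each region's feature centre — A: about -8, B: about +2, C: about +6, D: about +4. Region B is closest to zero.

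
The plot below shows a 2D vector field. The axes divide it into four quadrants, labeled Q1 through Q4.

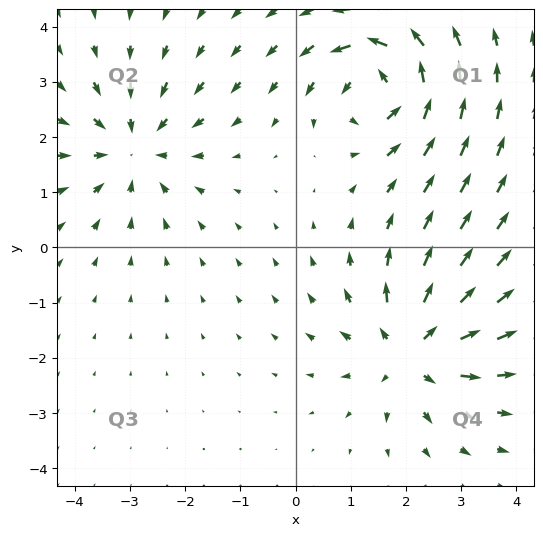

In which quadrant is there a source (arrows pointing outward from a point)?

The source sits at approximately (2.1, -1.9), which lies in quadrant Q4. The divergence there is about +6, positive as expected for a source.

Q4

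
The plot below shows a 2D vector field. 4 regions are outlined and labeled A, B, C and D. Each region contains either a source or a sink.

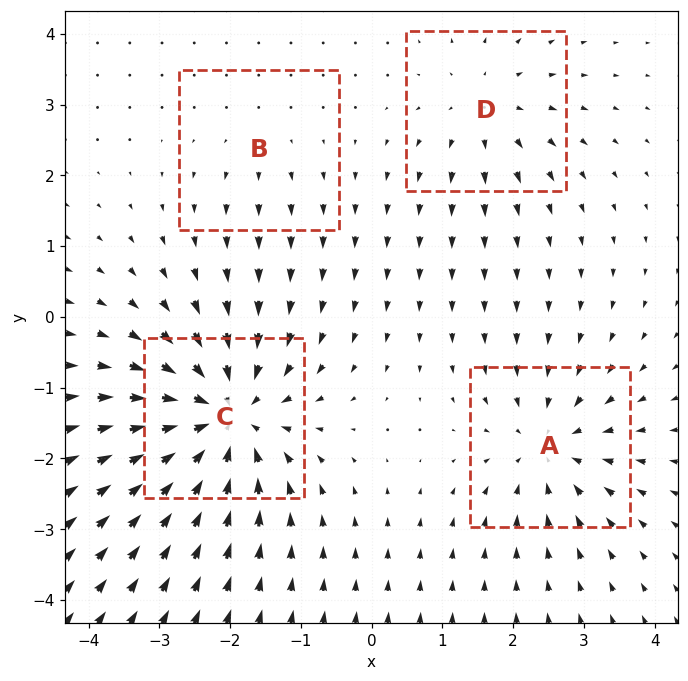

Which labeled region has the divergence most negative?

Divergence at each region's feature centre — A: about -5, B: about +2, C: about -8, D: about +4. Region C is most negative.

C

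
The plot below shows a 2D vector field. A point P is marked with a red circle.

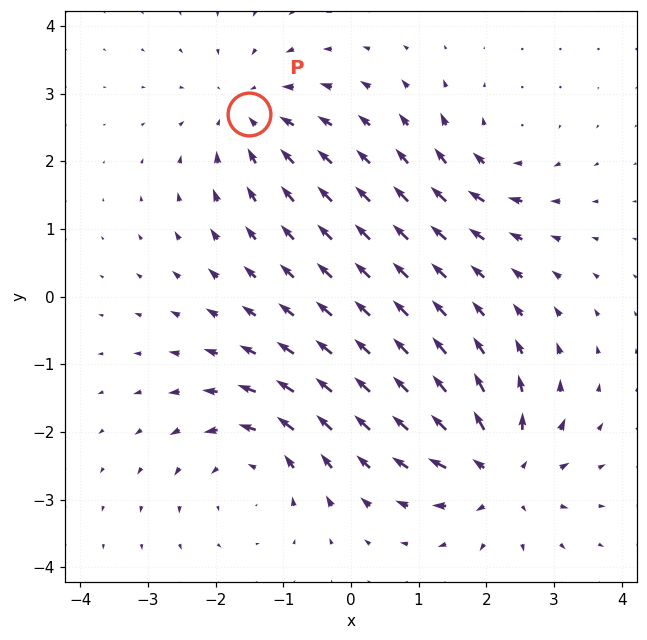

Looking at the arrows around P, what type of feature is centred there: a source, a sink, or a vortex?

At P (-1.5, 2.7) the arrows converge inward. Divergence about -4, curl ≈0 — negative divergence with near-zero curl is a sink.

sink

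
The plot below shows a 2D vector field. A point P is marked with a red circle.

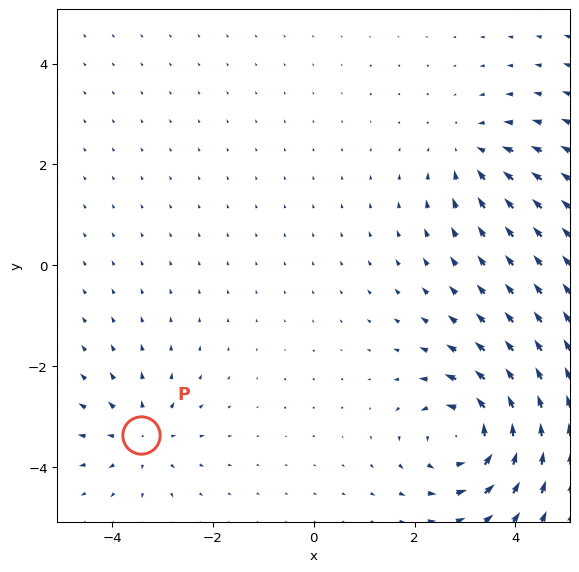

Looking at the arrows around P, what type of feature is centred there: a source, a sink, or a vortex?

At P (-3.4, -3.4) the arrows spread outward. Divergence about +3, curl ≈0 — positive divergence with near-zero curl is a source.

source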